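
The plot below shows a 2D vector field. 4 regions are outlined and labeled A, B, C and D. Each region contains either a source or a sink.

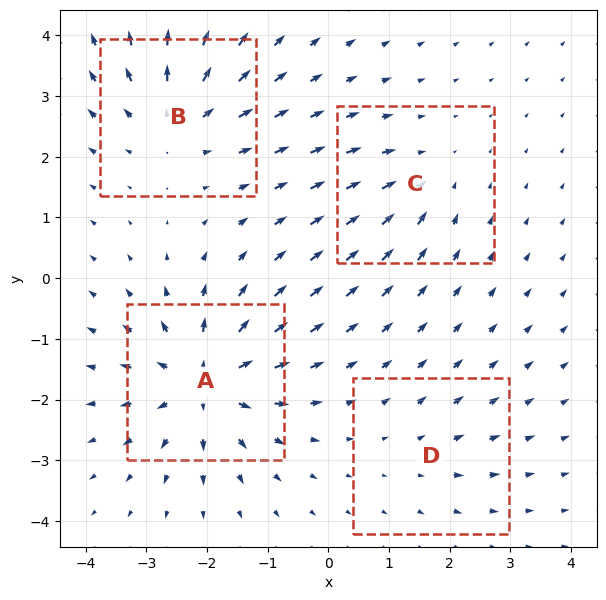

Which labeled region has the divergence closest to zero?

D

Divergence at each region's feature centre — A: about +8, B: about +5, C: about -4, D: about +2. Region D is closest to zero.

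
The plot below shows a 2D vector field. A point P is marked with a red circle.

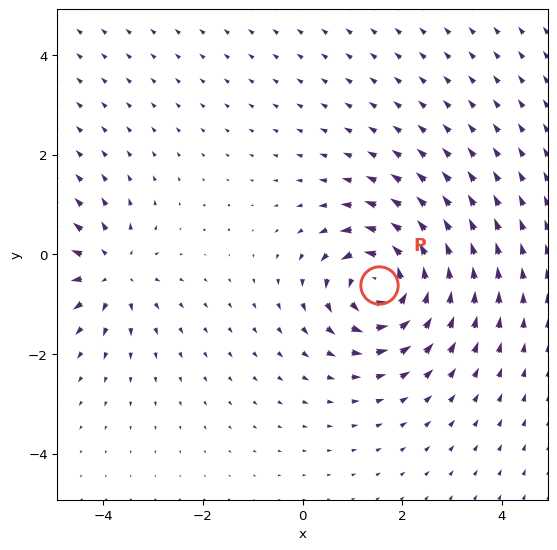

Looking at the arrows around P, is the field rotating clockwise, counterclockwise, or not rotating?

counterclockwise

Near P at (1.5, -0.6) the arrows circulate counterclockwise. The curl (z-component) there is about +6; positive curl means counterclockwise rotation.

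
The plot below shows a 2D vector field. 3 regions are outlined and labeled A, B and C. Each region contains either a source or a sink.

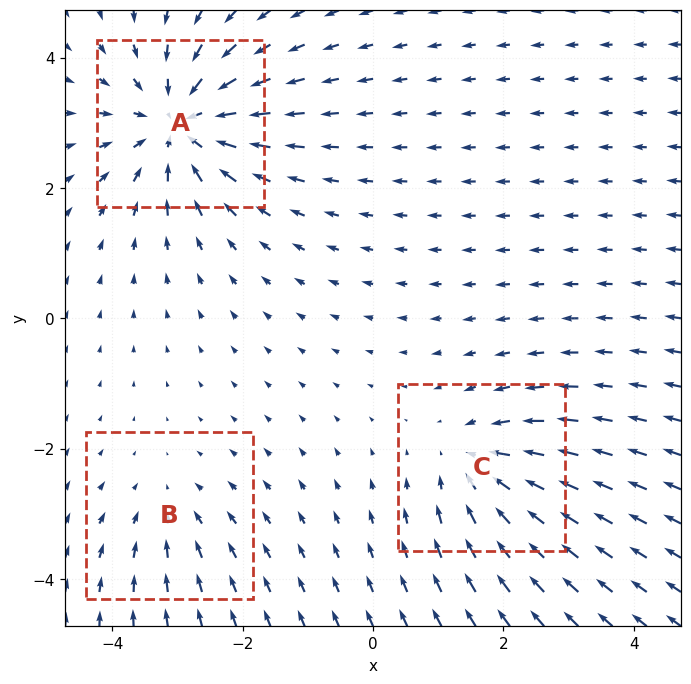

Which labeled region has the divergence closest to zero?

Divergence at each region's feature centre — A: about -5, B: about -2, C: about -3. Region B is closest to zero.

B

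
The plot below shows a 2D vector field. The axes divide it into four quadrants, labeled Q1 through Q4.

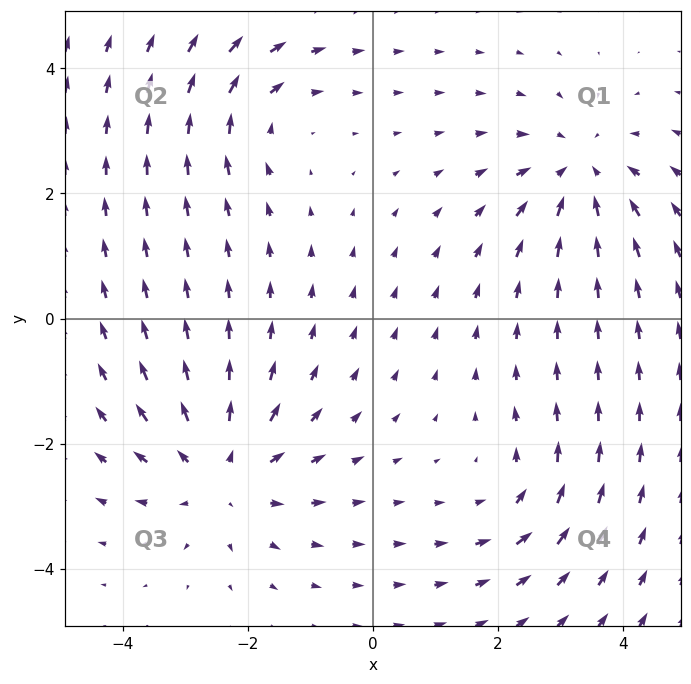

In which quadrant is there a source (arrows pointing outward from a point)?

Q3

The source sits at approximately (-2.4, -2.5), which lies in quadrant Q3. The divergence there is about +4, positive as expected for a source.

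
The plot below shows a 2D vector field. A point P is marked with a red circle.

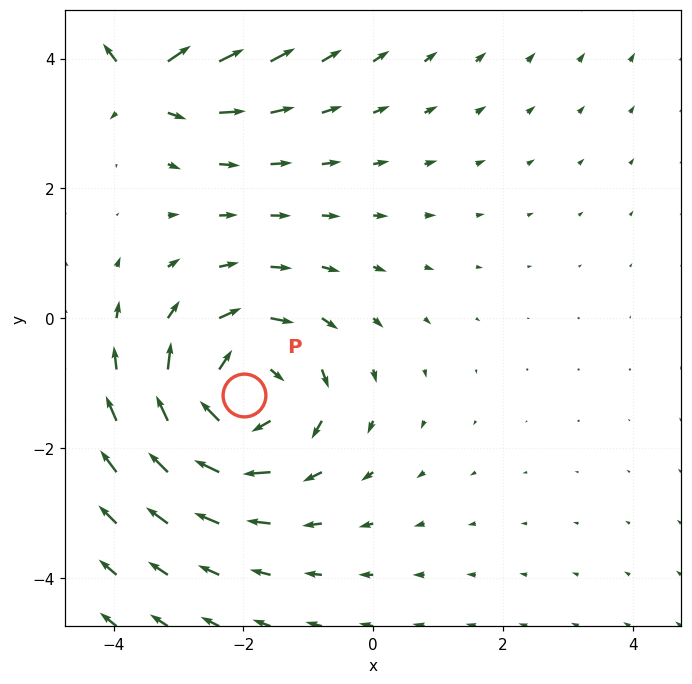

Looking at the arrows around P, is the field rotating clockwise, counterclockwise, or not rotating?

Near P at (-2.0, -1.2) the arrows circulate clockwise. The curl (z-component) there is about -5; negative curl means clockwise rotation.

clockwise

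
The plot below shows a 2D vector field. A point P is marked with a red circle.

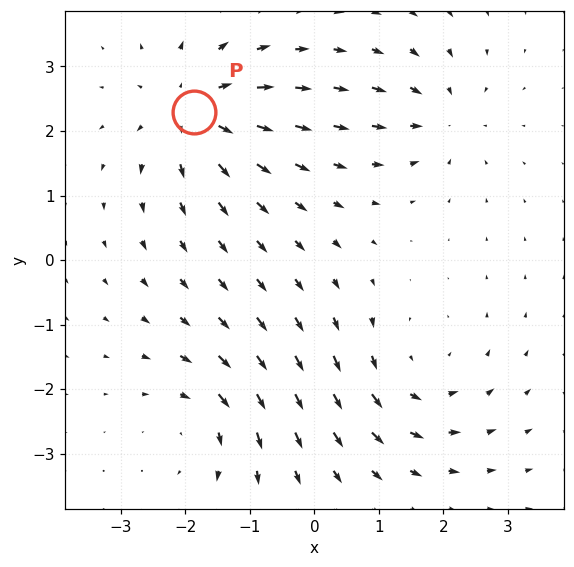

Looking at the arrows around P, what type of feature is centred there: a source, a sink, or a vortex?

source

At P (-1.9, 2.3) the arrows spread outward. Divergence about +5, curl ≈0 — positive divergence with near-zero curl is a source.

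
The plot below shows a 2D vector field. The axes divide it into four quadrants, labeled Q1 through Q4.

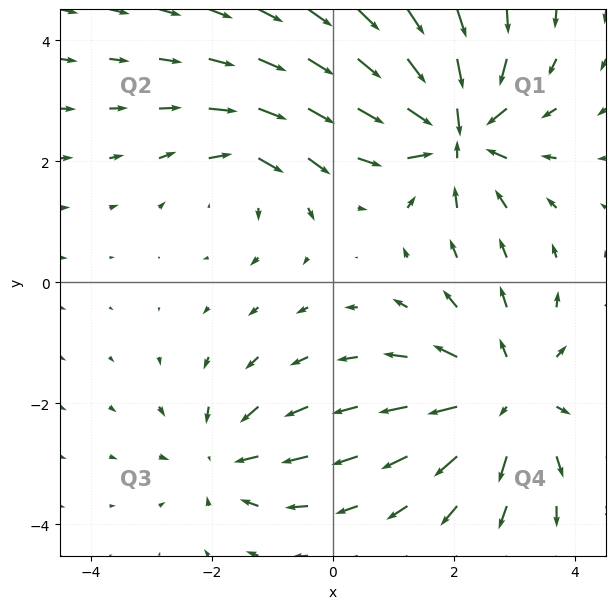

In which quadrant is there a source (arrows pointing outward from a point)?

Q4

The source sits at approximately (2.9, -1.9), which lies in quadrant Q4. The divergence there is about +4, positive as expected for a source.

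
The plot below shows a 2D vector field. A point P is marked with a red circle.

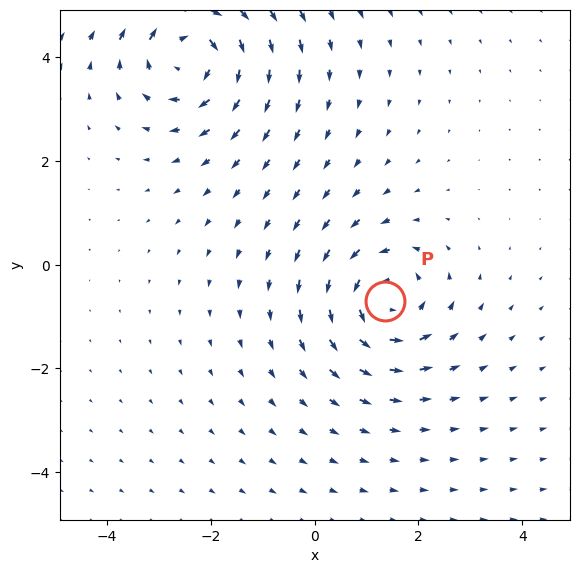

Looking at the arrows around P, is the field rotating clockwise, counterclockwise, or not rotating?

Near P at (1.4, -0.7) the arrows circulate counterclockwise. The curl (z-component) there is about +3; positive curl means counterclockwise rotation.

counterclockwise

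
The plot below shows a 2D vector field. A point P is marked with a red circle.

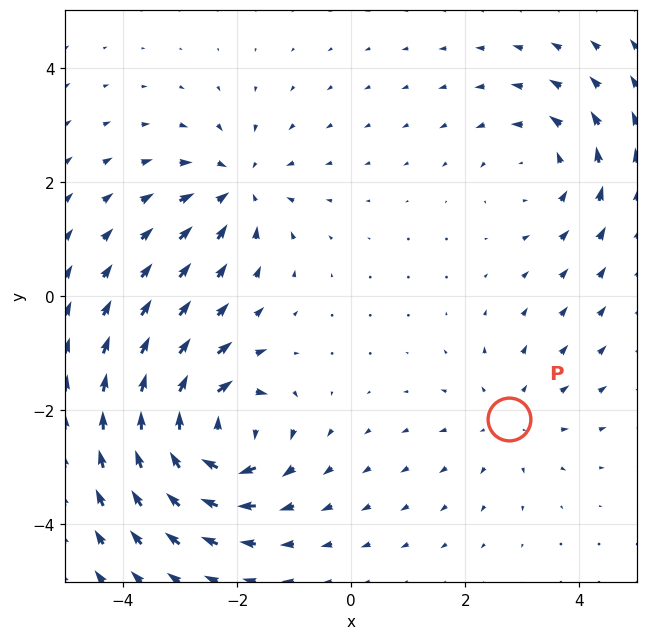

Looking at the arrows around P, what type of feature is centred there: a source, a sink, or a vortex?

source

At P (2.8, -2.2) the arrows spread outward. Divergence about +2, curl ≈0 — positive divergence with near-zero curl is a source.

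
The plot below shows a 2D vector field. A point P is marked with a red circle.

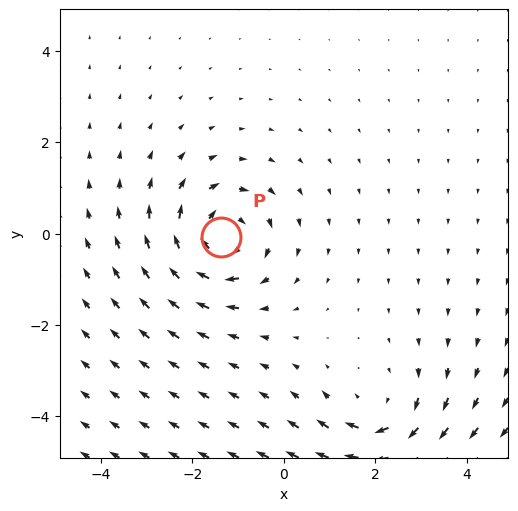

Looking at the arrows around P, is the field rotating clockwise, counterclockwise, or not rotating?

Near P at (-1.4, -0.1) the arrows circulate clockwise. The curl (z-component) there is about -5; negative curl means clockwise rotation.

clockwise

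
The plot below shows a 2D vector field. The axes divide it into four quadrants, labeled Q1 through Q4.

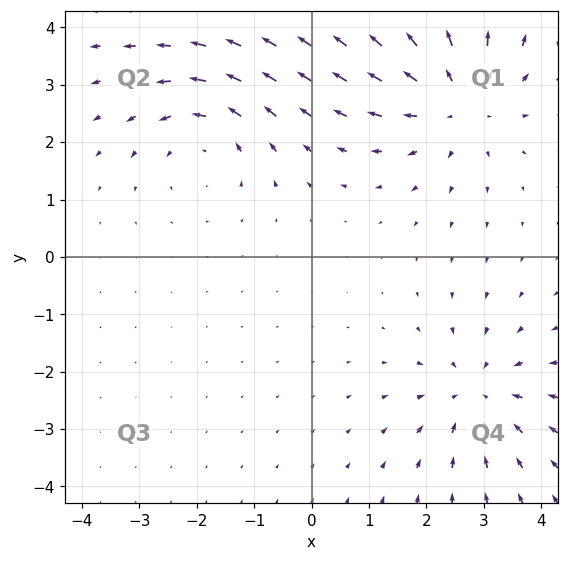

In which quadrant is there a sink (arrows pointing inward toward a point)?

Q4

The sink sits at approximately (2.9, -2.4), which lies in quadrant Q4. The divergence there is about -3, negative as expected for a sink.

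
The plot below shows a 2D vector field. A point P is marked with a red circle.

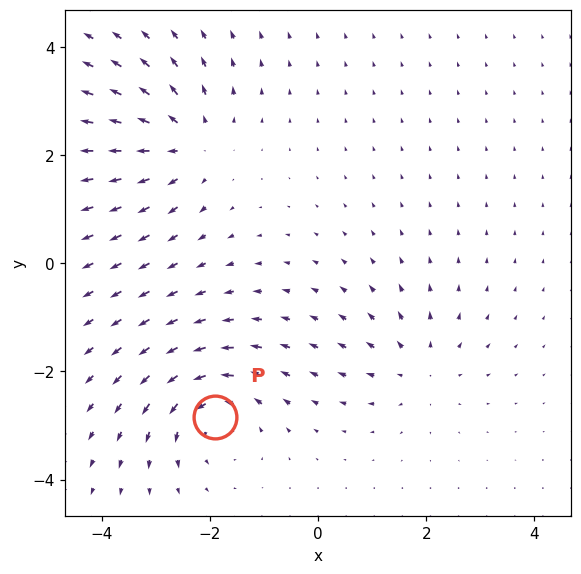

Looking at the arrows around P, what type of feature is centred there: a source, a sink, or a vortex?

vortex

At P (-1.9, -2.8) the arrows circulate counterclockwise. Divergence ≈0, curl about +5 — near-zero divergence with nonzero curl is a vortex.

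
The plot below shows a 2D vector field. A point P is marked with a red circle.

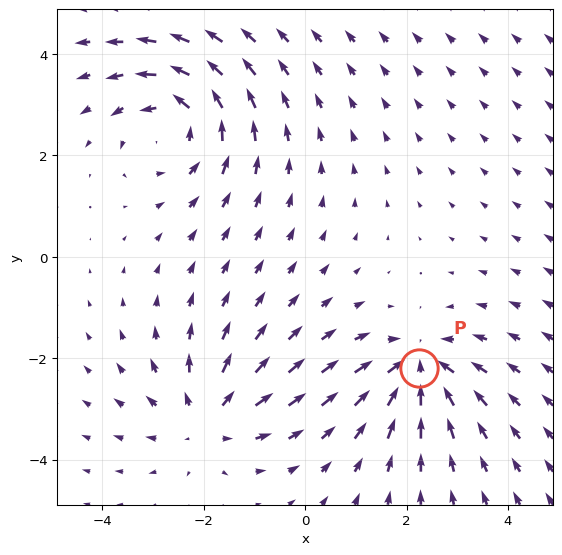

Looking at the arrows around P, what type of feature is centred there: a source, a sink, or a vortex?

sink

At P (2.2, -2.2) the arrows converge inward. Divergence about -5, curl ≈0 — negative divergence with near-zero curl is a sink.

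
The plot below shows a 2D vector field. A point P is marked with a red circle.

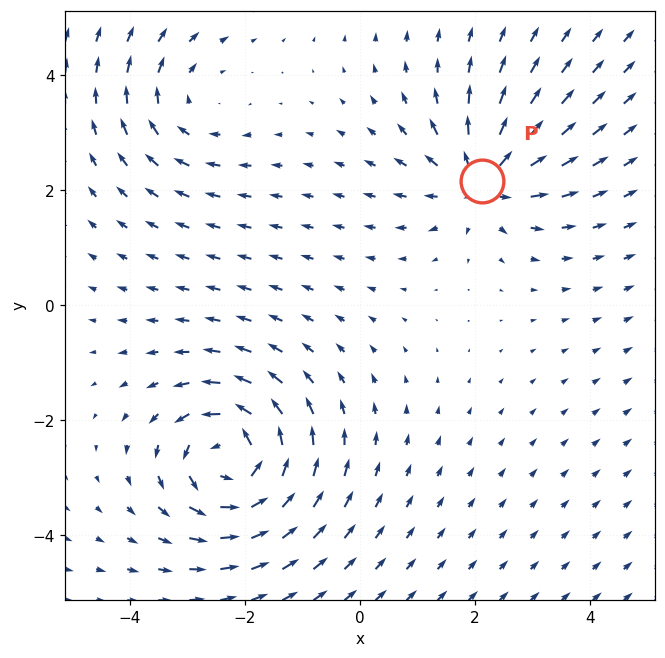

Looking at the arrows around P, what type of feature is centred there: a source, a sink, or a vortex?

source

At P (2.1, 2.2) the arrows spread outward. Divergence about +4, curl ≈0 — positive divergence with near-zero curl is a source.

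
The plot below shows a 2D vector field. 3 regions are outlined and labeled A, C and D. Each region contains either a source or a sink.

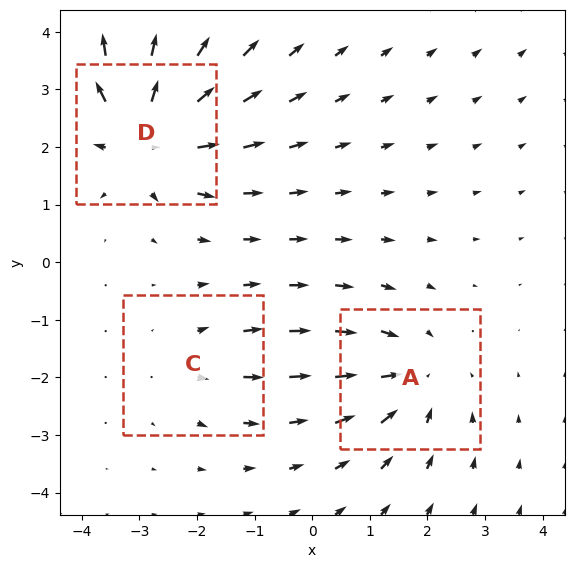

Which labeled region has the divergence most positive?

Divergence at each region's feature centre — A: about -3, C: about +2, D: about +5. Region D is most positive.

D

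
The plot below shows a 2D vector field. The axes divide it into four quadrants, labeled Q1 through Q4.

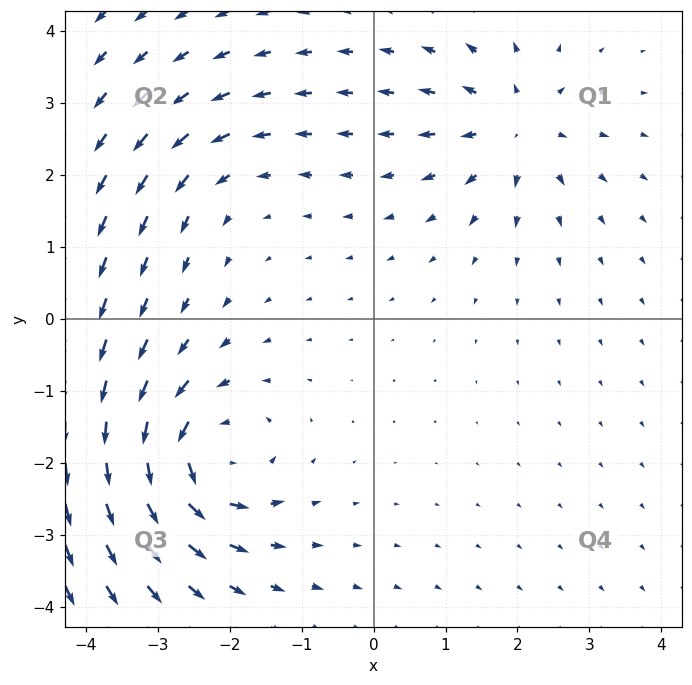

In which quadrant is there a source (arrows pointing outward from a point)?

Q1

The source sits at approximately (2.0, 2.7), which lies in quadrant Q1. The divergence there is about +4, positive as expected for a source.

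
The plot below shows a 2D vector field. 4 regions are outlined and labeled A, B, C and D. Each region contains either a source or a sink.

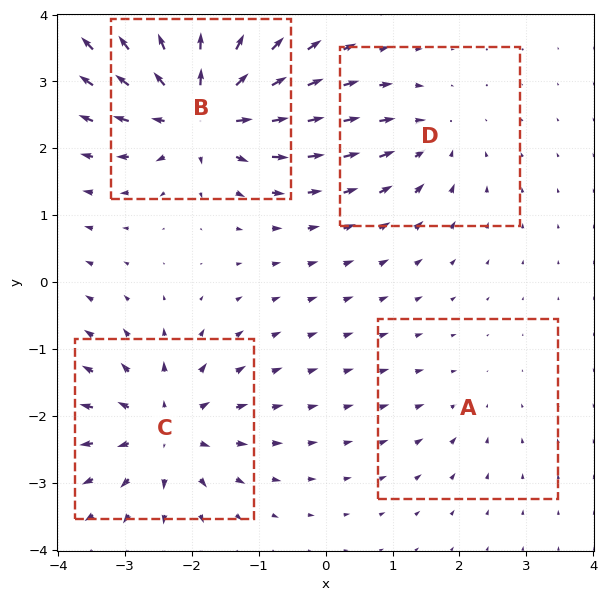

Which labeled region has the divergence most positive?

B

Divergence at each region's feature centre — A: about -2, B: about +9, C: about +6, D: about -4. Region B is most positive.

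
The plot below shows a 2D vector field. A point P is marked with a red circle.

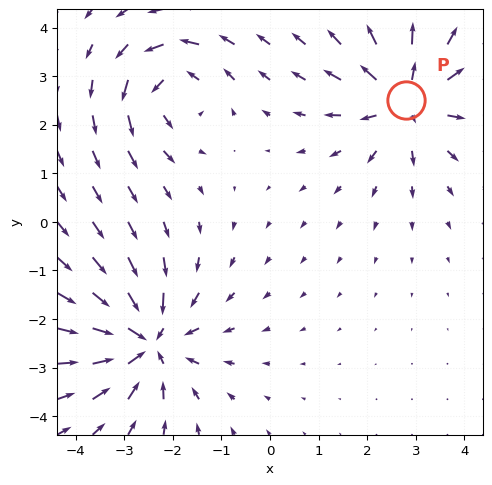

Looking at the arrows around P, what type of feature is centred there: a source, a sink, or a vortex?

source

At P (2.8, 2.5) the arrows spread outward. Divergence about +4, curl ≈0 — positive divergence with near-zero curl is a source.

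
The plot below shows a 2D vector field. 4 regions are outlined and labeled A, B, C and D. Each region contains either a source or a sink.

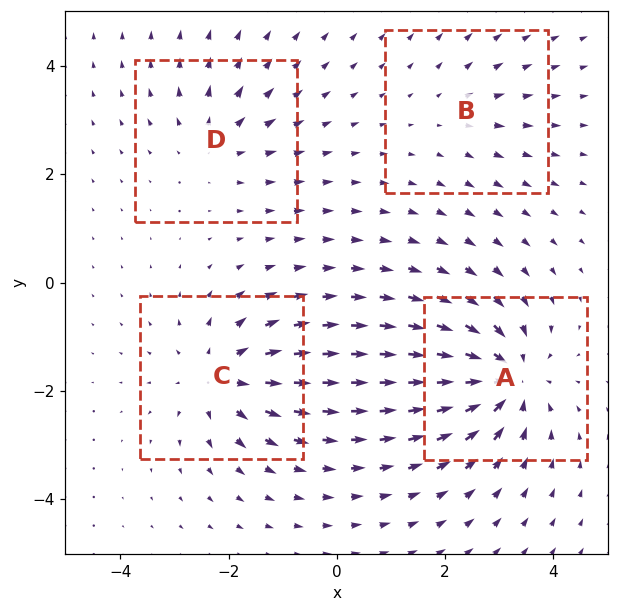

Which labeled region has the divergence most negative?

A

Divergence at each region's feature centre — A: about -7, B: about +2, C: about +5, D: about +4. Region A is most negative.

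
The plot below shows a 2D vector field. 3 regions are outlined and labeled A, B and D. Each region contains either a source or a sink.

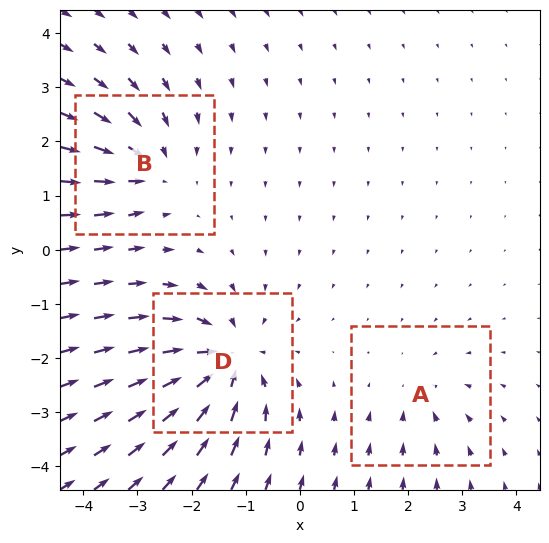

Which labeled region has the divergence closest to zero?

Divergence at each region's feature centre — A: about -2, B: about -3, D: about -5. Region A is closest to zero.

A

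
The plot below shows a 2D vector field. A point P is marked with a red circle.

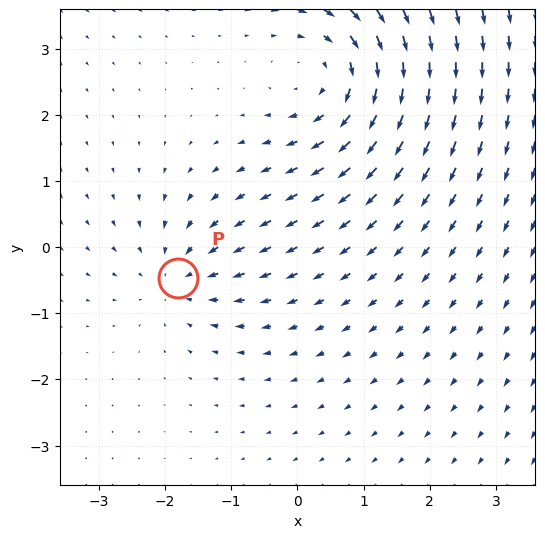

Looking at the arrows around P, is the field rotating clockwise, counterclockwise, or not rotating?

not rotating

Near P at (-1.8, -0.5) the arrows show no circulation. The curl there is ≈0.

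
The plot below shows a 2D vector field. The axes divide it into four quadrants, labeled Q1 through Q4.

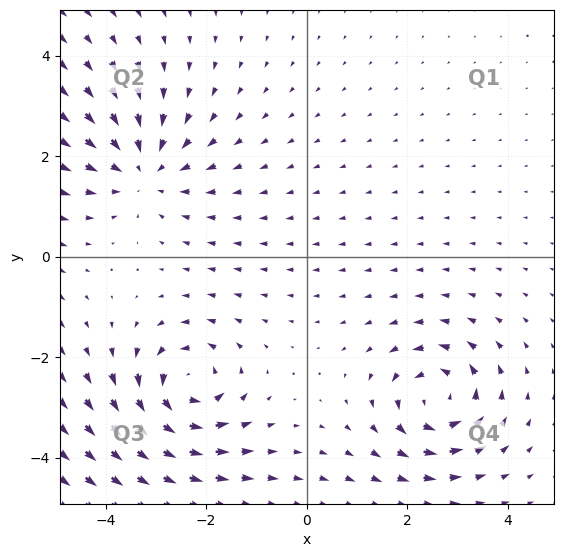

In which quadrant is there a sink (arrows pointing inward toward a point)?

The sink sits at approximately (-3.2, 1.7), which lies in quadrant Q2. The divergence there is about -2, negative as expected for a sink.

Q2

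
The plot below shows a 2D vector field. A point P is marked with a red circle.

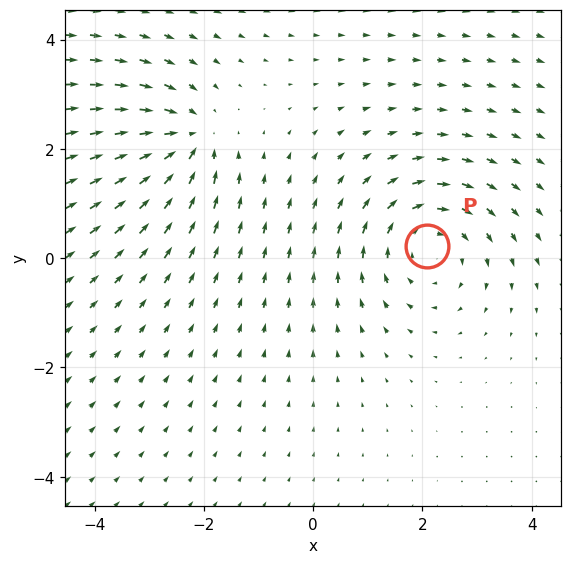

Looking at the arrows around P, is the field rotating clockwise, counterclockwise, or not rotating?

clockwise

Near P at (2.1, 0.2) the arrows circulate clockwise. The curl (z-component) there is about -3; negative curl means clockwise rotation.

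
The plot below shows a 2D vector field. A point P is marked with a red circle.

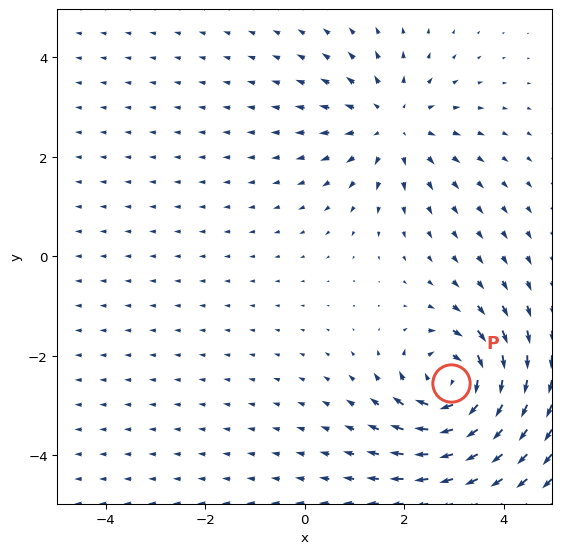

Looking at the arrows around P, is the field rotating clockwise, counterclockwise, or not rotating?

Near P at (2.9, -2.5) the arrows circulate clockwise. The curl (z-component) there is about -7; negative curl means clockwise rotation.

clockwise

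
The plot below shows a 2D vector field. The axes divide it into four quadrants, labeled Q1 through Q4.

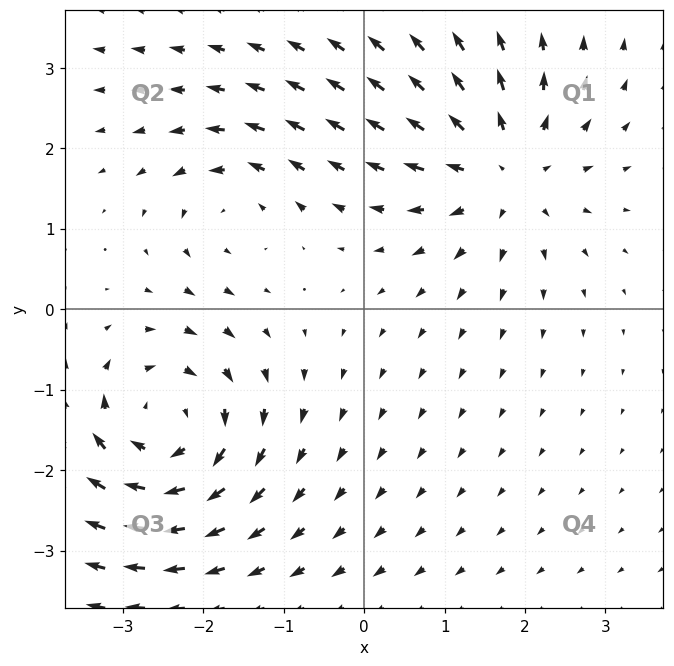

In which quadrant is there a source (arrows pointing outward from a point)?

The source sits at approximately (1.7, 1.7), which lies in quadrant Q1. The divergence there is about +4, positive as expected for a source.

Q1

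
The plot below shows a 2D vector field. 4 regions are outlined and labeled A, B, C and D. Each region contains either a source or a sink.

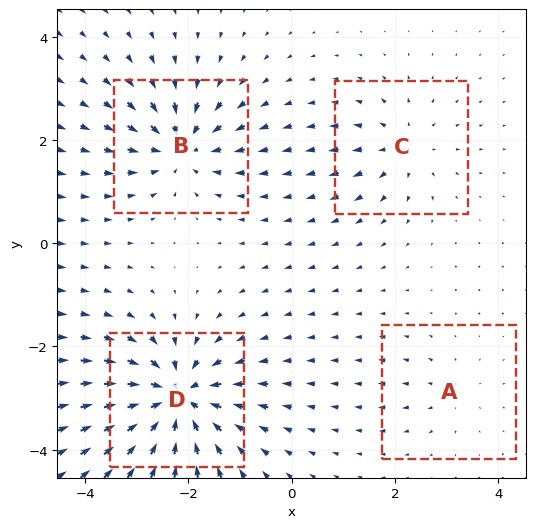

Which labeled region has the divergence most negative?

D

Divergence at each region's feature centre — A: about +3, B: about -6, C: about +4, D: about -9. Region D is most negative.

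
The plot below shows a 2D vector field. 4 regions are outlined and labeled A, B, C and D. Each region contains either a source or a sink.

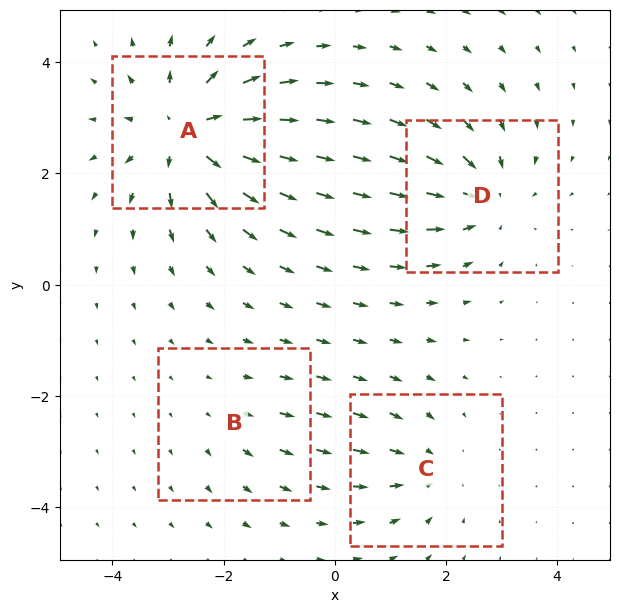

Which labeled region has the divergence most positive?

Divergence at each region's feature centre — A: about +7, B: about +2, C: about -3, D: about -5. Region A is most positive.

A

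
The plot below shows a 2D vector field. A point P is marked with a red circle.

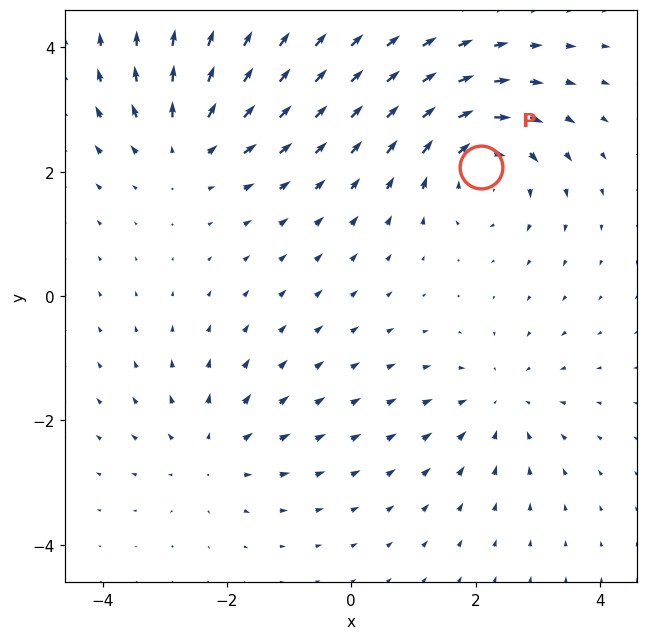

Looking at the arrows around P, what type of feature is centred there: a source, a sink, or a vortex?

At P (2.1, 2.1) the arrows circulate clockwise. Divergence ≈0, curl about -5 — near-zero divergence with nonzero curl is a vortex.

vortex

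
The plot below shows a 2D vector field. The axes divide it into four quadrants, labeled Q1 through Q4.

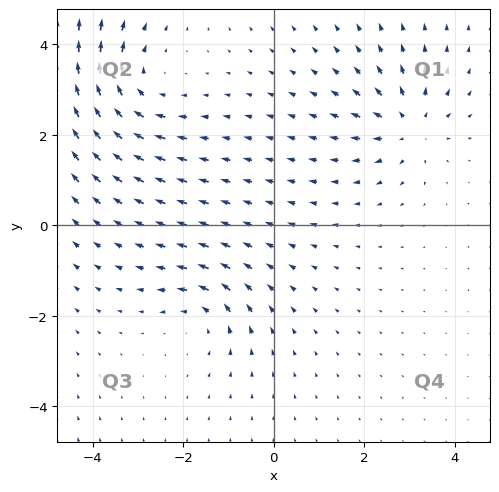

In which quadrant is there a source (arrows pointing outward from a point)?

Q1

The source sits at approximately (3.0, 2.2), which lies in quadrant Q1. The divergence there is about +4, positive as expected for a source.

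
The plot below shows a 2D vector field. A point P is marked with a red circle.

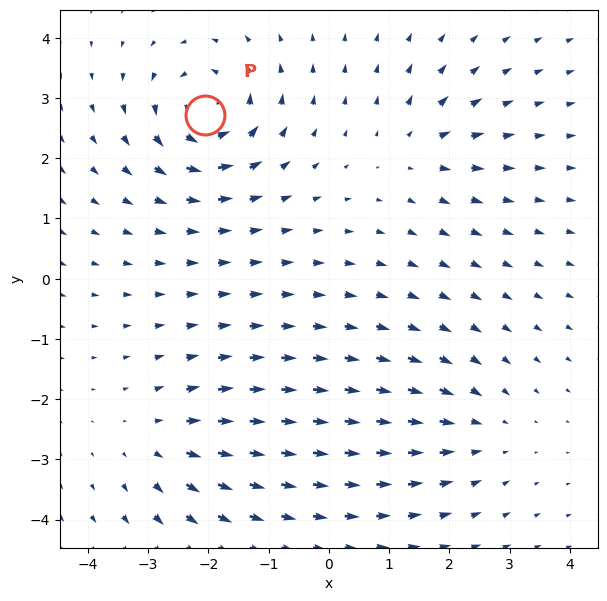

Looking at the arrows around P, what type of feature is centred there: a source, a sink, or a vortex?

vortex

At P (-2.1, 2.7) the arrows circulate counterclockwise. Divergence ≈0, curl about +6 — near-zero divergence with nonzero curl is a vortex.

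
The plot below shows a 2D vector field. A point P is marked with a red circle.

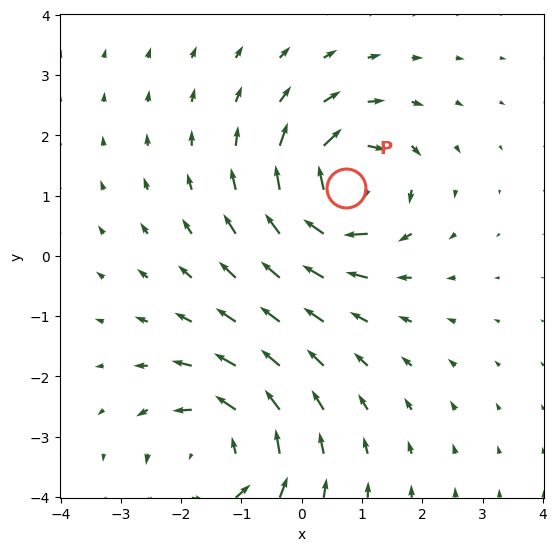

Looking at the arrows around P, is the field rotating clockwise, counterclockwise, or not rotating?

Near P at (0.7, 1.1) the arrows circulate clockwise. The curl (z-component) there is about -5; negative curl means clockwise rotation.

clockwise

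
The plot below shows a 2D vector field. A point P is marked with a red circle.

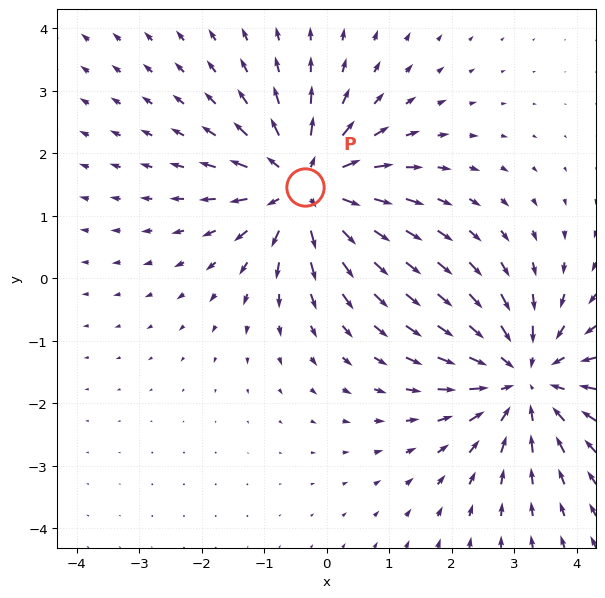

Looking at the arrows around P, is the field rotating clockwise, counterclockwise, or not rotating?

Near P at (-0.3, 1.5) the arrows show no circulation. The curl there is ≈0.

not rotating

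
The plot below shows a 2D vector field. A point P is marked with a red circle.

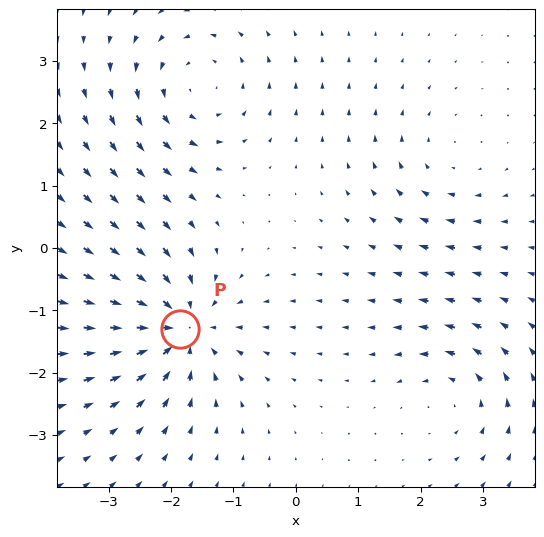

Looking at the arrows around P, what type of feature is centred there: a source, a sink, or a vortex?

sink

At P (-1.9, -1.3) the arrows converge inward. Divergence about -7, curl ≈0 — negative divergence with near-zero curl is a sink.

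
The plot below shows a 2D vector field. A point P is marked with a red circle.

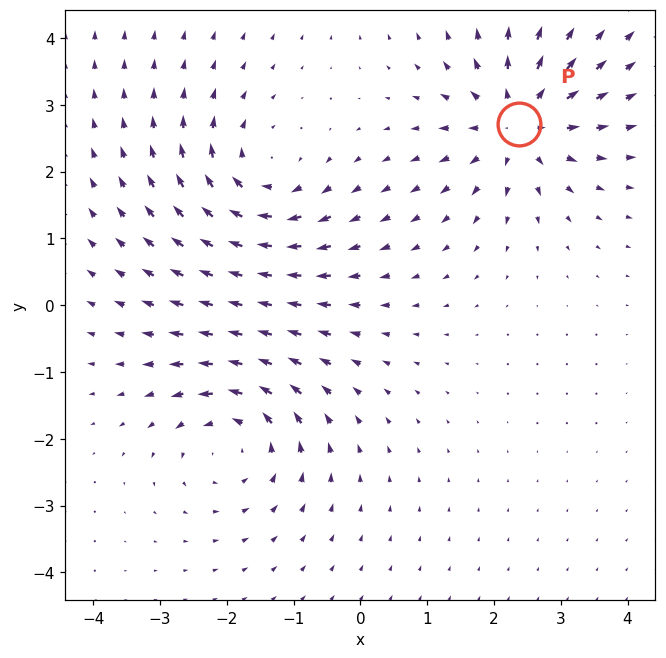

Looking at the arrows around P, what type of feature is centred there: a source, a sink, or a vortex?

At P (2.4, 2.7) the arrows spread outward. Divergence about +6, curl ≈0 — positive divergence with near-zero curl is a source.

source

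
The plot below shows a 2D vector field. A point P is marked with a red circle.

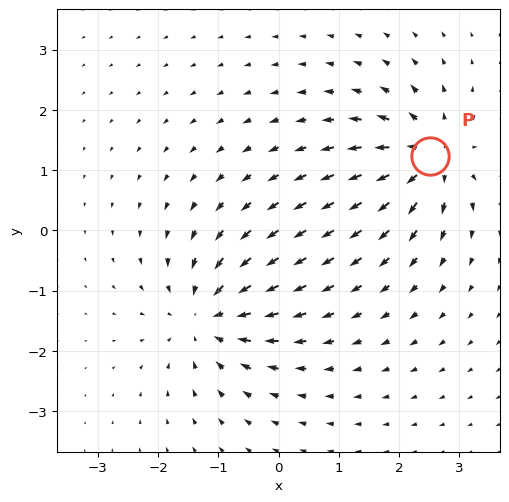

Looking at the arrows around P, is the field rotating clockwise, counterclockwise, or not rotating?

not rotating

Near P at (2.5, 1.2) the arrows show no circulation. The curl there is ≈0.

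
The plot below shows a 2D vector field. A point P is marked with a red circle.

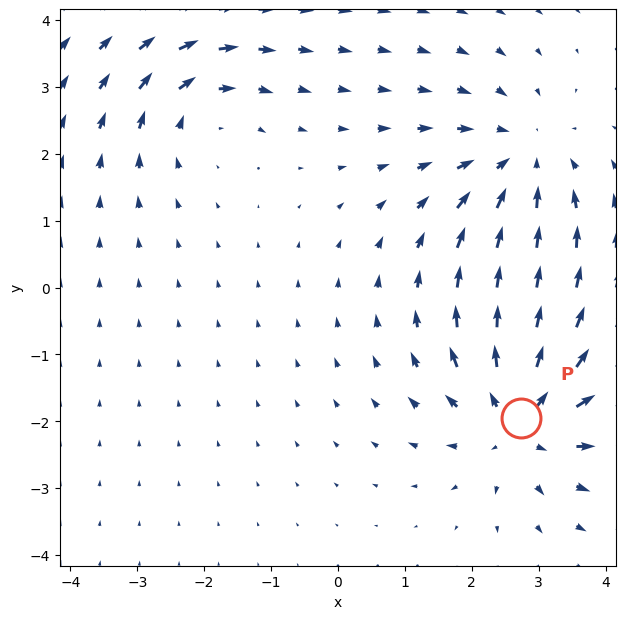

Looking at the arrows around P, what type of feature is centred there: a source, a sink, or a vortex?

source

At P (2.7, -1.9) the arrows spread outward. Divergence about +5, curl ≈0 — positive divergence with near-zero curl is a source.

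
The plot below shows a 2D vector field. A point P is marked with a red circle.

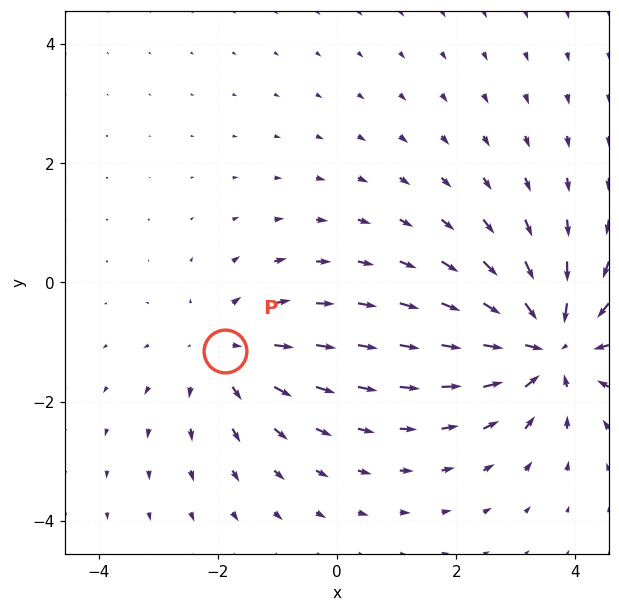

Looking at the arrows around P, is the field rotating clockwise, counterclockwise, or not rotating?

Near P at (-1.9, -1.2) the arrows show no circulation. The curl there is ≈0.

not rotating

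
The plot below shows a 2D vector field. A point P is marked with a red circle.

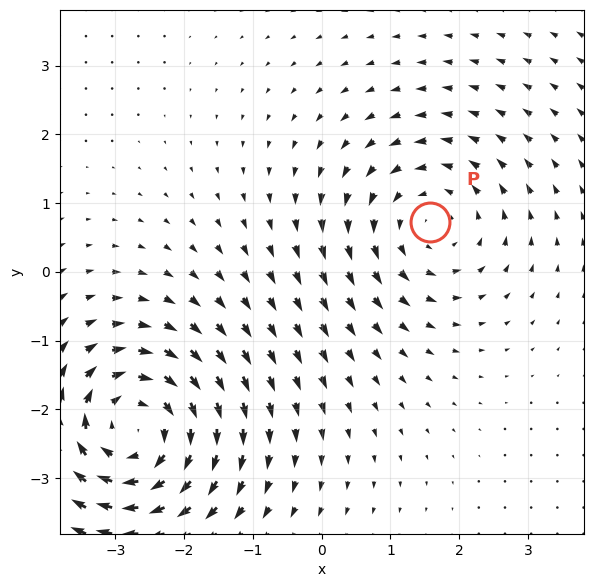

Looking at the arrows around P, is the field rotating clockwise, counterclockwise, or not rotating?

Near P at (1.6, 0.7) the arrows circulate counterclockwise. The curl (z-component) there is about +3; positive curl means counterclockwise rotation.

counterclockwise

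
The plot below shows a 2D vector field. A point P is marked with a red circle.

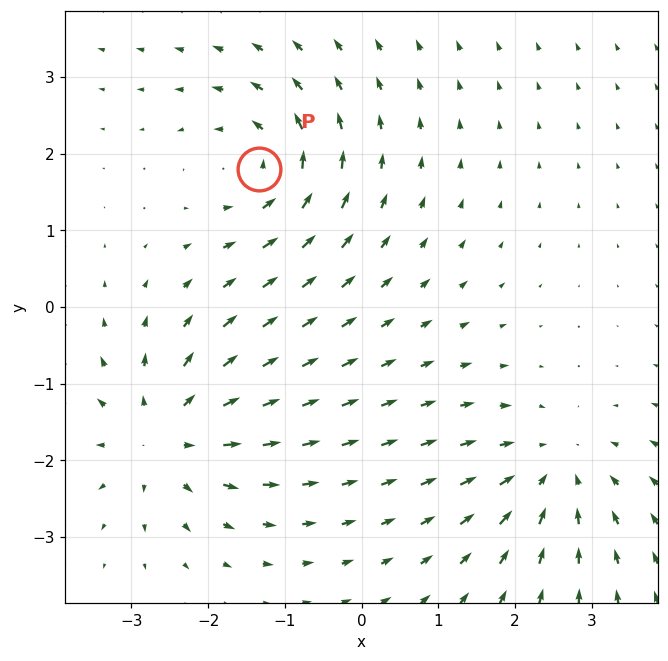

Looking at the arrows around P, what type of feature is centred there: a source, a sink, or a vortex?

At P (-1.3, 1.8) the arrows circulate counterclockwise. Divergence ≈0, curl about +5 — near-zero divergence with nonzero curl is a vortex.

vortex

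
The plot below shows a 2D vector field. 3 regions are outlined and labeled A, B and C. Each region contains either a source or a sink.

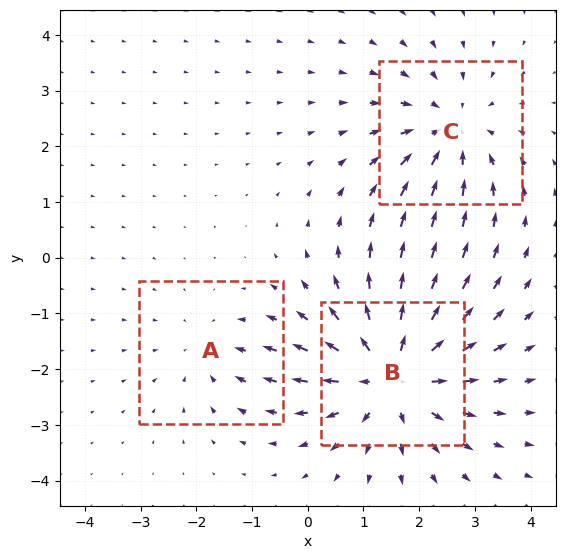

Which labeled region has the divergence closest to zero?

A

Divergence at each region's feature centre — A: about -2, B: about +4, C: about -3. Region A is closest to zero.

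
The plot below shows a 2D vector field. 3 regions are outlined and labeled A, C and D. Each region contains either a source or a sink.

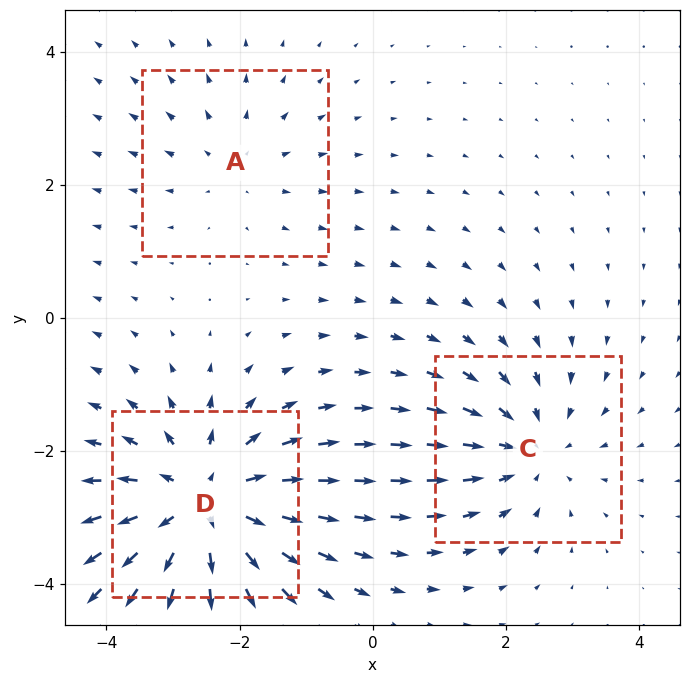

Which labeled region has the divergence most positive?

D

Divergence at each region's feature centre — A: about +2, C: about -3, D: about +5. Region D is most positive.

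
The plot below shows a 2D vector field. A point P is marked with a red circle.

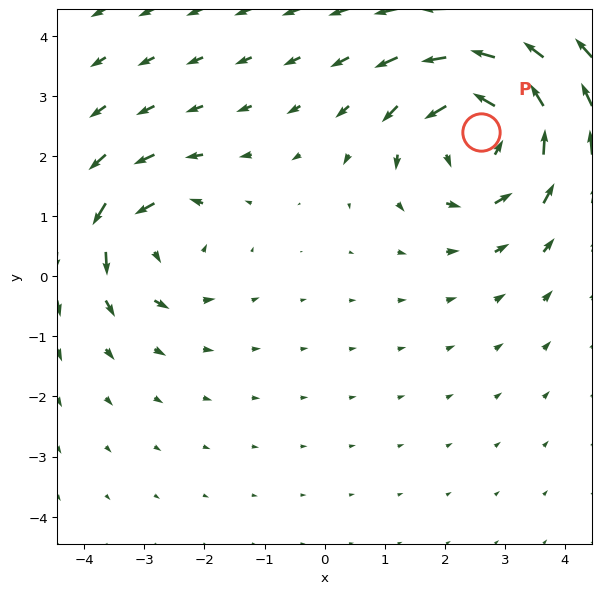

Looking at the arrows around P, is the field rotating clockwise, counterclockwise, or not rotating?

counterclockwise

Near P at (2.6, 2.4) the arrows circulate counterclockwise. The curl (z-component) there is about +4; positive curl means counterclockwise rotation.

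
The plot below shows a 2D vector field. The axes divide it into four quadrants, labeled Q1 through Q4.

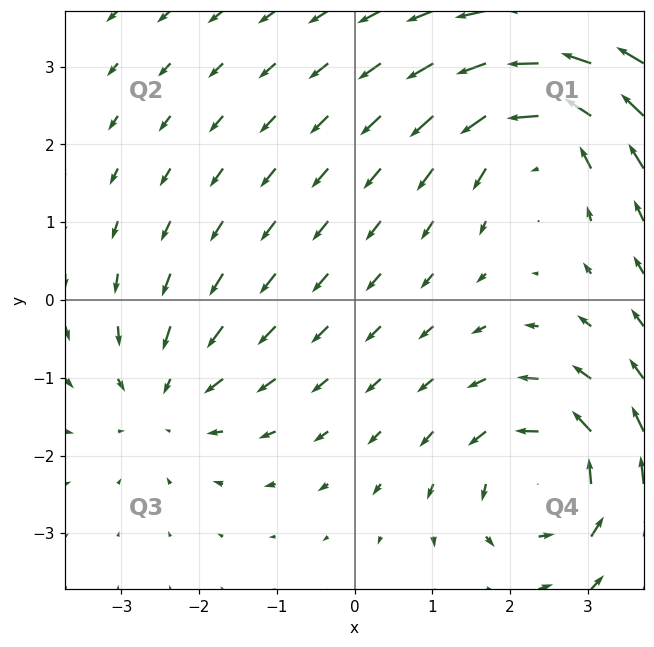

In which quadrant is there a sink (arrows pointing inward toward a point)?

The sink sits at approximately (-2.4, -1.3), which lies in quadrant Q3. The divergence there is about -3, negative as expected for a sink.

Q3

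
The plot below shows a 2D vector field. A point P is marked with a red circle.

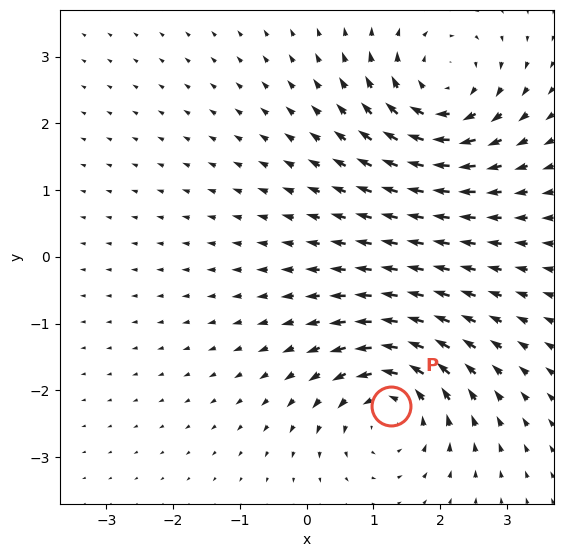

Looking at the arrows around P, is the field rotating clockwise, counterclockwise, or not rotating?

Near P at (1.3, -2.2) the arrows circulate counterclockwise. The curl (z-component) there is about +5; positive curl means counterclockwise rotation.

counterclockwise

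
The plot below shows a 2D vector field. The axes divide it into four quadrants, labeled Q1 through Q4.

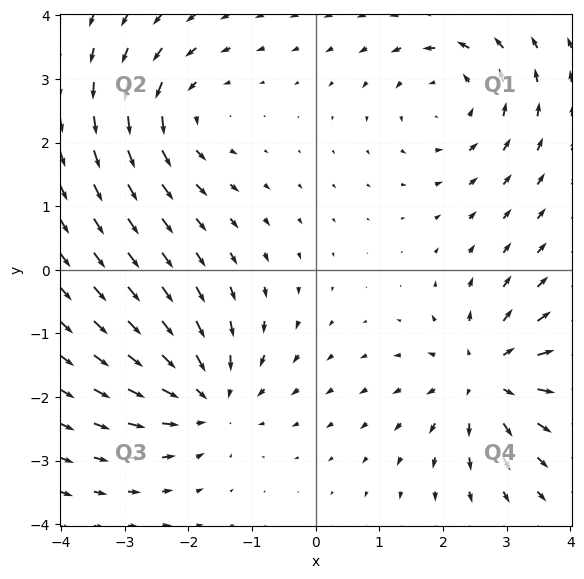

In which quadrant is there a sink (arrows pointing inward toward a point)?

Q3

The sink sits at approximately (-1.7, -2.0), which lies in quadrant Q3. The divergence there is about -5, negative as expected for a sink.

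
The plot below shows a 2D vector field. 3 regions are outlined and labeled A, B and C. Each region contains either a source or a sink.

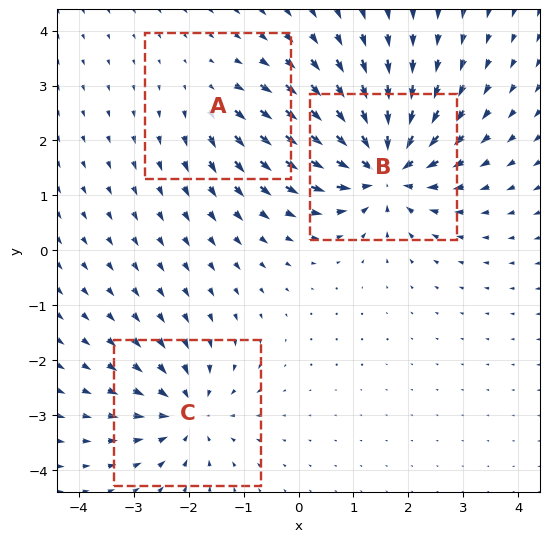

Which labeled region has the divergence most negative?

B

Divergence at each region's feature centre — A: about +2, B: about -6, C: about -4. Region B is most negative.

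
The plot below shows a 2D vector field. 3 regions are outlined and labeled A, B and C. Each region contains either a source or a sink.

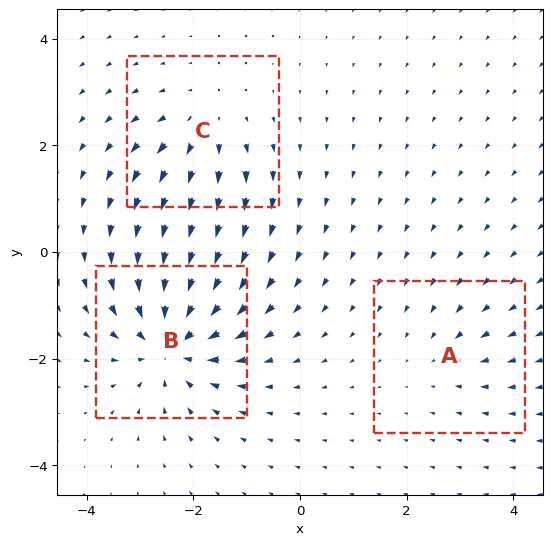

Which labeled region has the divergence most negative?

B

Divergence at each region's feature centre — A: about -2, B: about -6, C: about +3. Region B is most negative.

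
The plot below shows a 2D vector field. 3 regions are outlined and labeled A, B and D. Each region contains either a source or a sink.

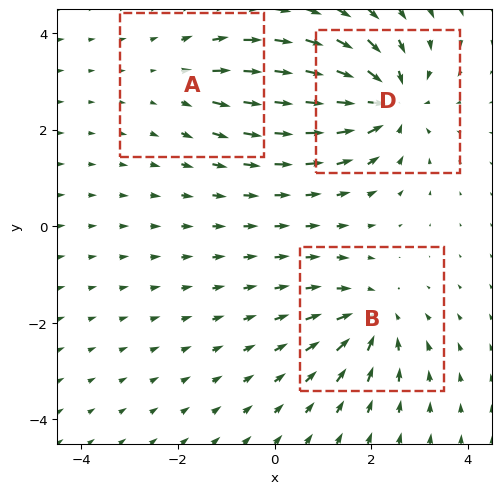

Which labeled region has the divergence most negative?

Divergence at each region's feature centre — A: about +2, B: about -4, D: about -5. Region D is most negative.

D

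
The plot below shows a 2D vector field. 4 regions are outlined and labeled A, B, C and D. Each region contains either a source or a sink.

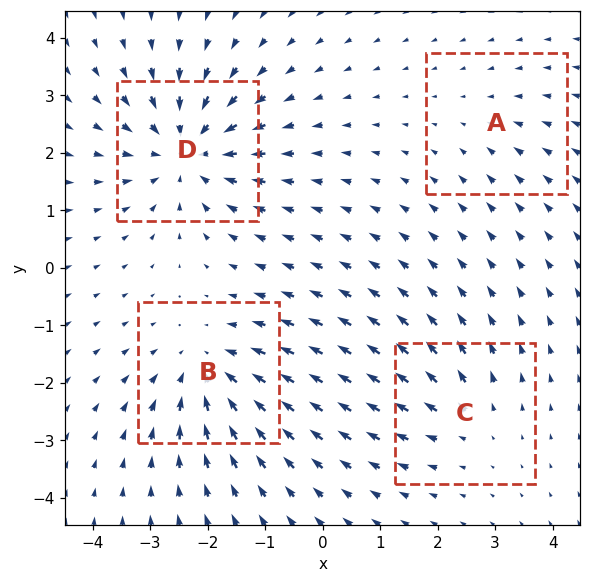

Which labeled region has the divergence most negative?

D

Divergence at each region's feature centre — A: about -2, B: about -5, C: about +3, D: about -6. Region D is most negative.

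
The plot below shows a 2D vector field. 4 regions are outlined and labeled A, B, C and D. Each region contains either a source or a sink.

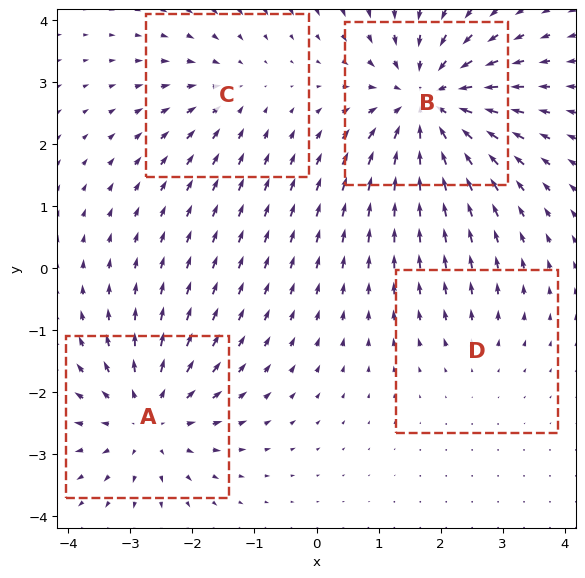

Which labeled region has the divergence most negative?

B

Divergence at each region's feature centre — A: about +5, B: about -7, C: about -3, D: about +2. Region B is most negative.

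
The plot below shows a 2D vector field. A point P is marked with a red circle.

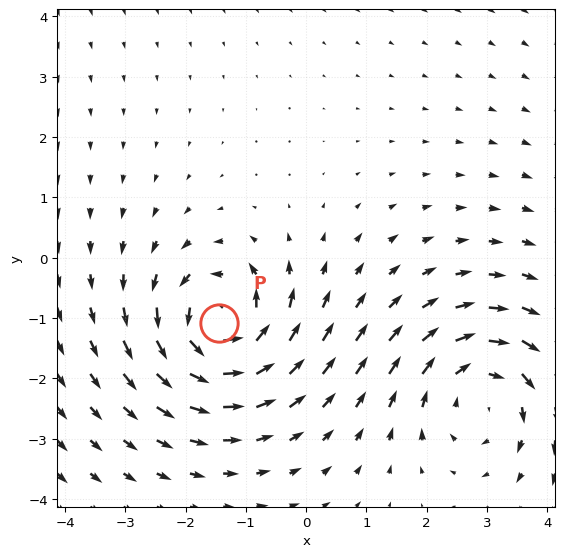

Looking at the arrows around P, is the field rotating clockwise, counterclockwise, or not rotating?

Near P at (-1.5, -1.1) the arrows circulate counterclockwise. The curl (z-component) there is about +5; positive curl means counterclockwise rotation.

counterclockwise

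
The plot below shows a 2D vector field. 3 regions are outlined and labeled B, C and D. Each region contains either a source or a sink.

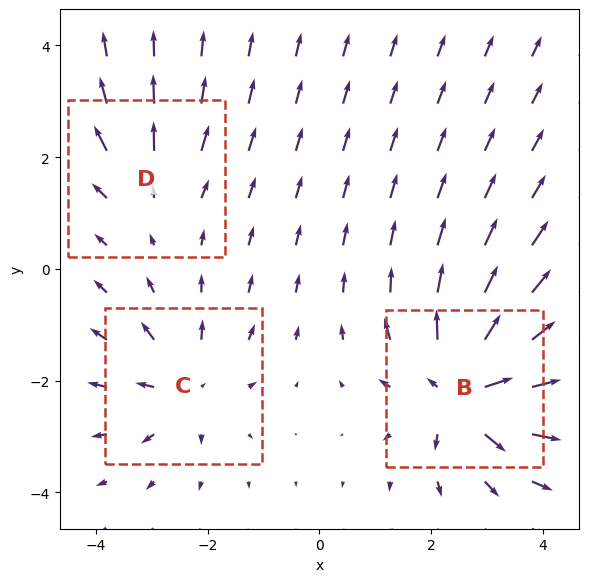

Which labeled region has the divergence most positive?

Divergence at each region's feature centre — B: about +6, C: about +3, D: about +2. Region B is most positive.

B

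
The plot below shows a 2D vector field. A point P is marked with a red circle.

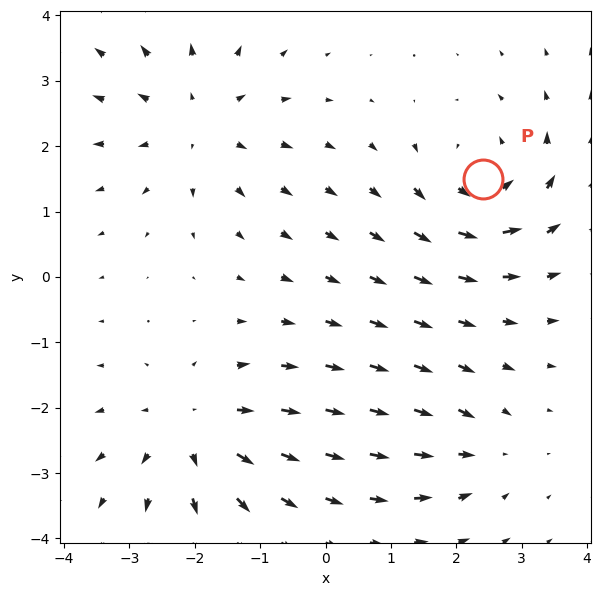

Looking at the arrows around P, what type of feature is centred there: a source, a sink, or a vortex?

At P (2.4, 1.5) the arrows circulate counterclockwise. Divergence ≈0, curl about +5 — near-zero divergence with nonzero curl is a vortex.

vortex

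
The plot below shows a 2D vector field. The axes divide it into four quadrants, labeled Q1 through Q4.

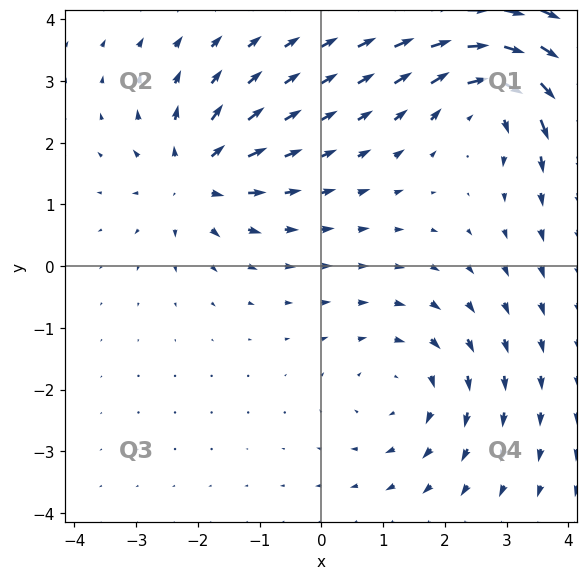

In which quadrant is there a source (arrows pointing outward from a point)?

The source sits at approximately (-2.0, 1.5), which lies in quadrant Q2. The divergence there is about +4, positive as expected for a source.

Q2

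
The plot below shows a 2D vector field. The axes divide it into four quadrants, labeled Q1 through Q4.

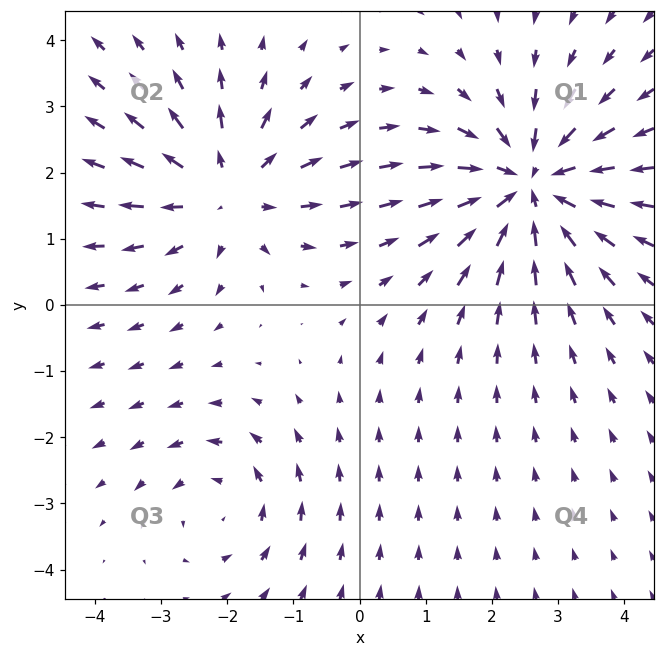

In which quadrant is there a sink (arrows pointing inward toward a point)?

Q1

The sink sits at approximately (2.6, 1.8), which lies in quadrant Q1. The divergence there is about -4, negative as expected for a sink.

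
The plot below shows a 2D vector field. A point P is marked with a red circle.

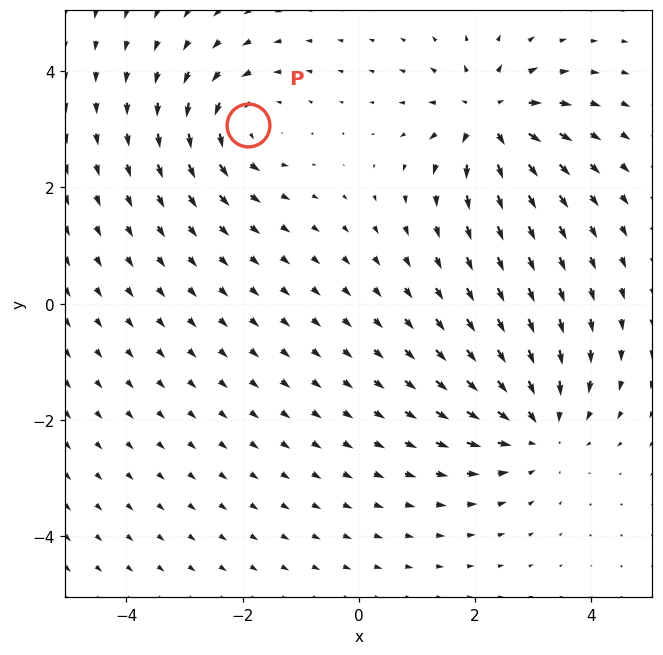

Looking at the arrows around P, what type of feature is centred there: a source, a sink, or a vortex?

vortex

At P (-1.9, 3.1) the arrows circulate counterclockwise. Divergence ≈0, curl about +4 — near-zero divergence with nonzero curl is a vortex.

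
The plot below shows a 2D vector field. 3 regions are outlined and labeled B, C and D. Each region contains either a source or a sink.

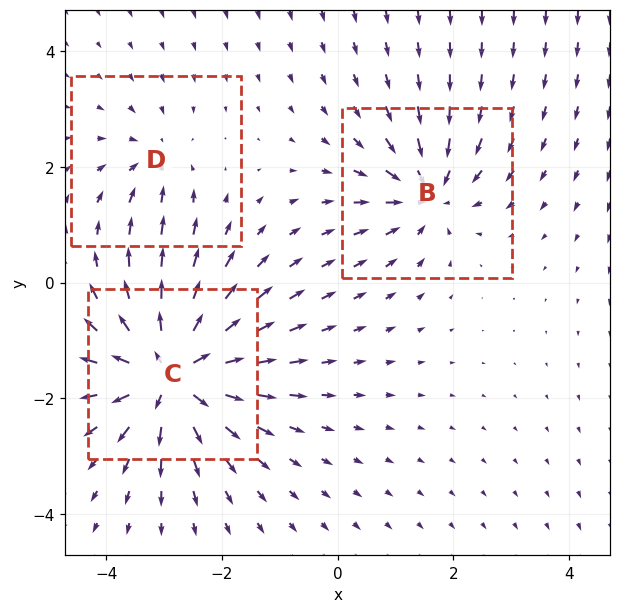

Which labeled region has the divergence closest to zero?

Divergence at each region's feature centre — B: about -4, C: about +7, D: about -3. Region D is closest to zero.

D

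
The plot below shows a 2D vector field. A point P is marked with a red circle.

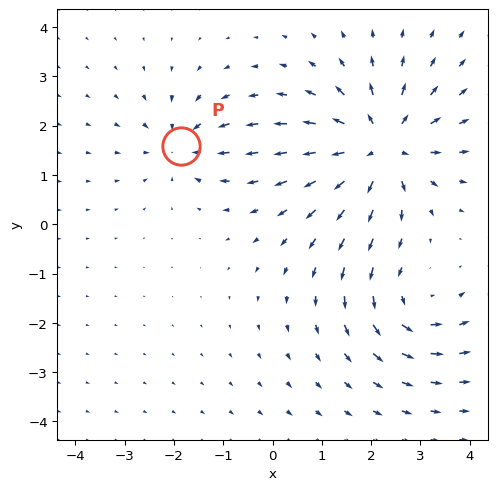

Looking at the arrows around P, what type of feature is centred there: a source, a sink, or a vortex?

sink

At P (-1.9, 1.6) the arrows converge inward. Divergence about -3, curl ≈0 — negative divergence with near-zero curl is a sink.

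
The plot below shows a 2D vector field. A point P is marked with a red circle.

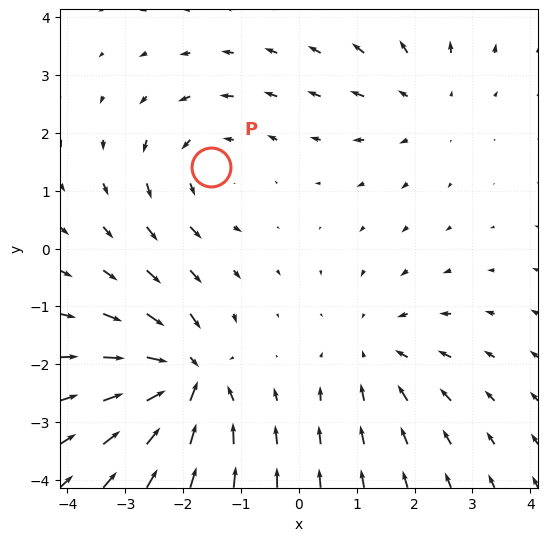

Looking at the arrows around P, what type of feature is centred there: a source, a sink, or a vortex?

vortex

At P (-1.5, 1.4) the arrows circulate counterclockwise. Divergence ≈0, curl about +3 — near-zero divergence with nonzero curl is a vortex.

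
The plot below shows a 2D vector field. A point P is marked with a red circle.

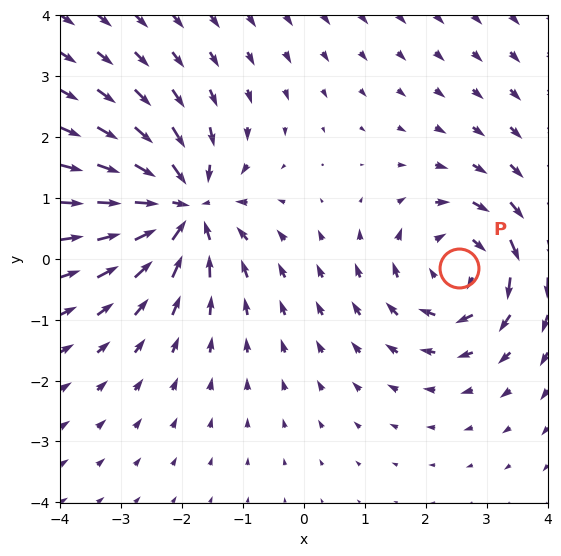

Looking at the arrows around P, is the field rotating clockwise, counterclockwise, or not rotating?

clockwise

Near P at (2.5, -0.2) the arrows circulate clockwise. The curl (z-component) there is about -3; negative curl means clockwise rotation.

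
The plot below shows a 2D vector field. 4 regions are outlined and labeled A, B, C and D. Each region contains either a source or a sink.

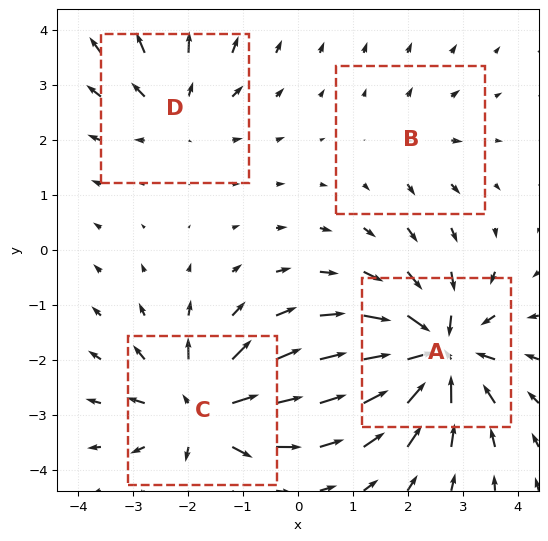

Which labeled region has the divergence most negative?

A

Divergence at each region's feature centre — A: about -8, B: about +2, C: about +6, D: about +4. Region A is most negative.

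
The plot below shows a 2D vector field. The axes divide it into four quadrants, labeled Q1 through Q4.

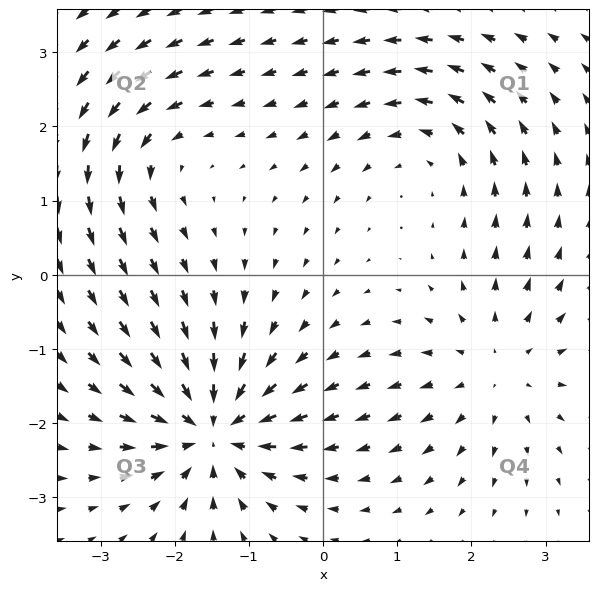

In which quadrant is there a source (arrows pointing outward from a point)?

The source sits at approximately (2.3, -1.3), which lies in quadrant Q4. The divergence there is about +3, positive as expected for a source.

Q4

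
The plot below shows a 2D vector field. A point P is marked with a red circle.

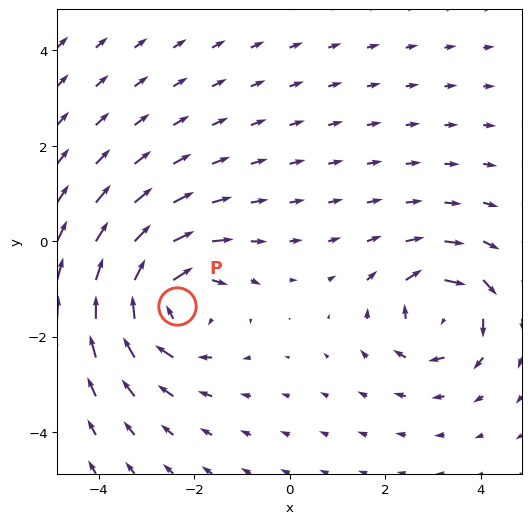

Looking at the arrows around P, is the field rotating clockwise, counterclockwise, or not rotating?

clockwise

Near P at (-2.4, -1.3) the arrows circulate clockwise. The curl (z-component) there is about -3; negative curl means clockwise rotation.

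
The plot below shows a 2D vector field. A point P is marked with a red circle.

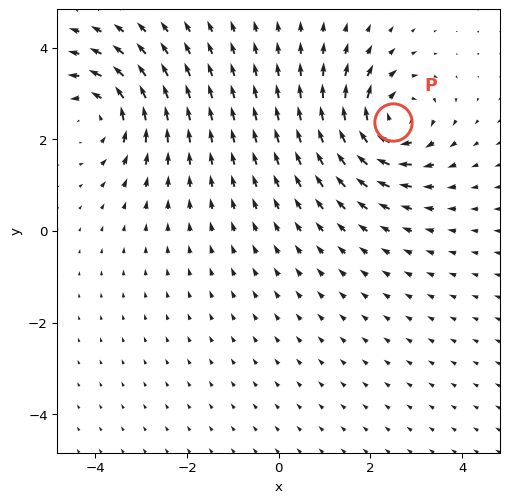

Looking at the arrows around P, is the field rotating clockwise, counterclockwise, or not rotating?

Near P at (2.5, 2.4) the arrows circulate clockwise. The curl (z-component) there is about -7; negative curl means clockwise rotation.

clockwise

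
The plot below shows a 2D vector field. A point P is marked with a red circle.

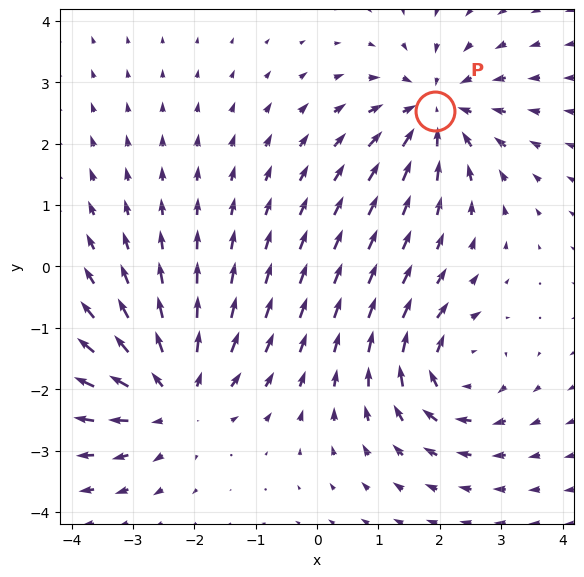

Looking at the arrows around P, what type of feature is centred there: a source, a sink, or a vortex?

sink

At P (1.9, 2.5) the arrows converge inward. Divergence about -4, curl ≈0 — negative divergence with near-zero curl is a sink.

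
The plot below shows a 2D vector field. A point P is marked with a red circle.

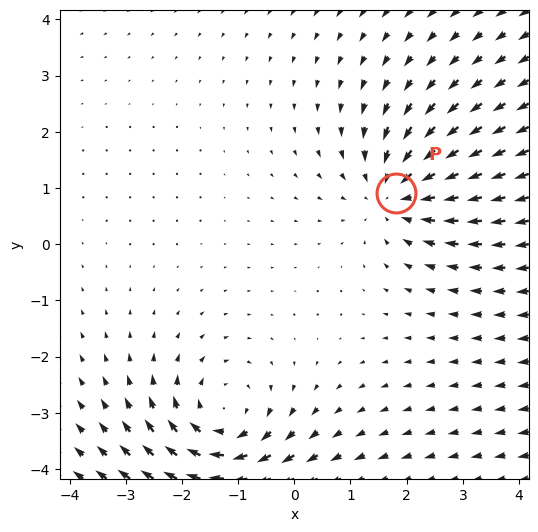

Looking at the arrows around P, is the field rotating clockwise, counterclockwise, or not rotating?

not rotating

Near P at (1.8, 0.9) the arrows show no circulation. The curl there is ≈0.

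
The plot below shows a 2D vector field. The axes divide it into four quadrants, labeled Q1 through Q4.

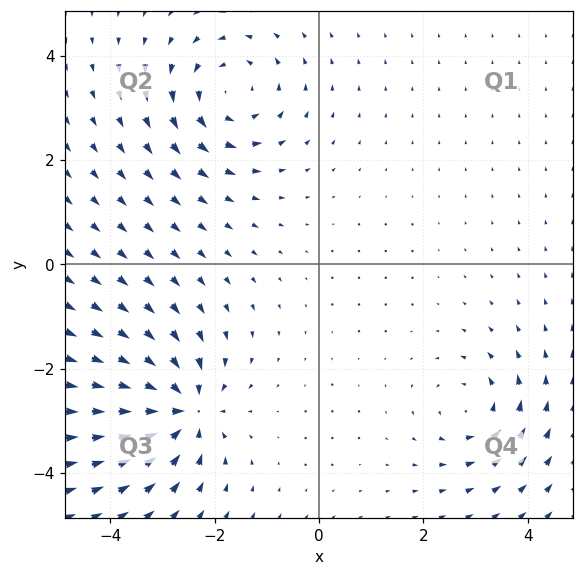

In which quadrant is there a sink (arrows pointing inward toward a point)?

The sink sits at approximately (-2.6, -2.8), which lies in quadrant Q3. The divergence there is about -7, negative as expected for a sink.

Q3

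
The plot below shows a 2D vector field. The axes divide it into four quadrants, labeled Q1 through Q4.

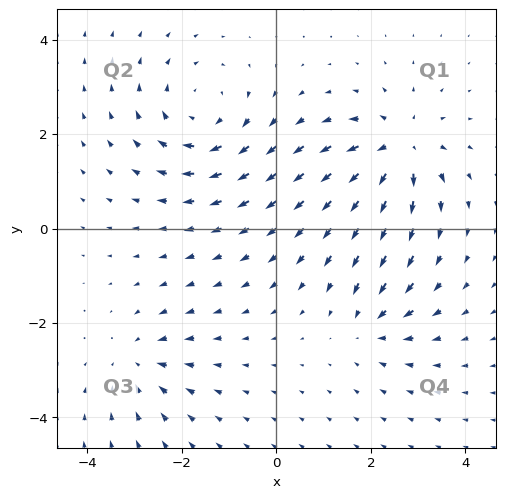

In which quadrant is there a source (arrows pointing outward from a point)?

The source sits at approximately (2.6, 1.7), which lies in quadrant Q1. The divergence there is about +5, positive as expected for a source.

Q1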